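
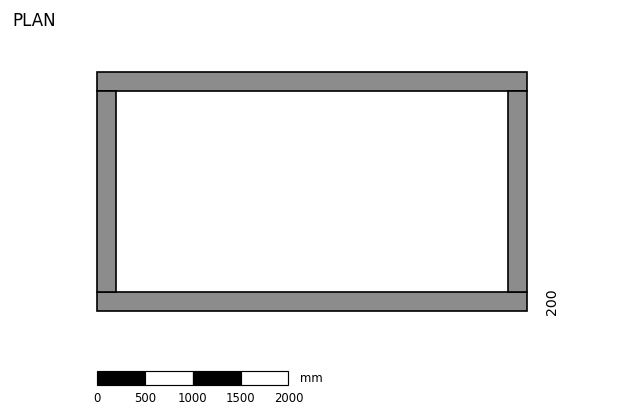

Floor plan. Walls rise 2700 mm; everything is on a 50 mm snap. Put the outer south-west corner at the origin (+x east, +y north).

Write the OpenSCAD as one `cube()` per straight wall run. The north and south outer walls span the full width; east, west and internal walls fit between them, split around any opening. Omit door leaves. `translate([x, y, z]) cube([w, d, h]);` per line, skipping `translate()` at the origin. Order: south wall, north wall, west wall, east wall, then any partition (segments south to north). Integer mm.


cube([4500, 200, 2700]);
translate([0, 2300, 0]) cube([4500, 200, 2700]);
translate([0, 200, 0]) cube([200, 2100, 2700]);
translate([4300, 200, 0]) cube([200, 2100, 2700]);


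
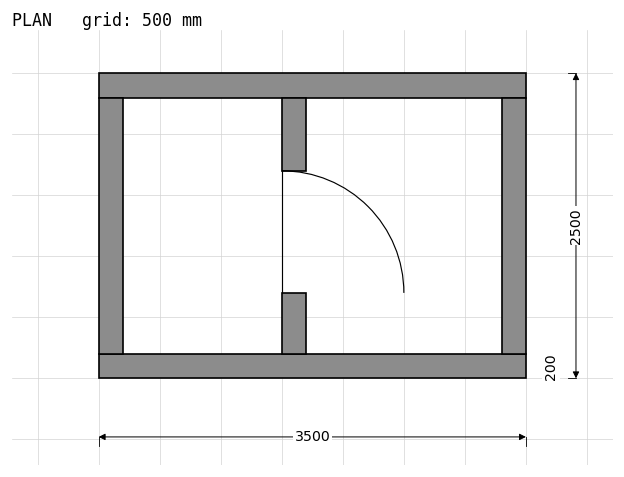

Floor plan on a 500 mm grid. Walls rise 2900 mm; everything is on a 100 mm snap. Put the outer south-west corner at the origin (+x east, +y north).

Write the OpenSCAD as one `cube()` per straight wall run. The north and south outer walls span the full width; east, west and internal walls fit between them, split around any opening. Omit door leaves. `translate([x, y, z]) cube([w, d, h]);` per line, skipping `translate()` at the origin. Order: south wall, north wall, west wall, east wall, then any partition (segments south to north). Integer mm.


cube([3500, 200, 2900]);
translate([0, 2300, 0]) cube([3500, 200, 2900]);
translate([0, 200, 0]) cube([200, 2100, 2900]);
translate([3300, 200, 0]) cube([200, 2100, 2900]);
translate([1500, 200, 0]) cube([200, 500, 2900]);
translate([1500, 1700, 0]) cube([200, 600, 2900]);


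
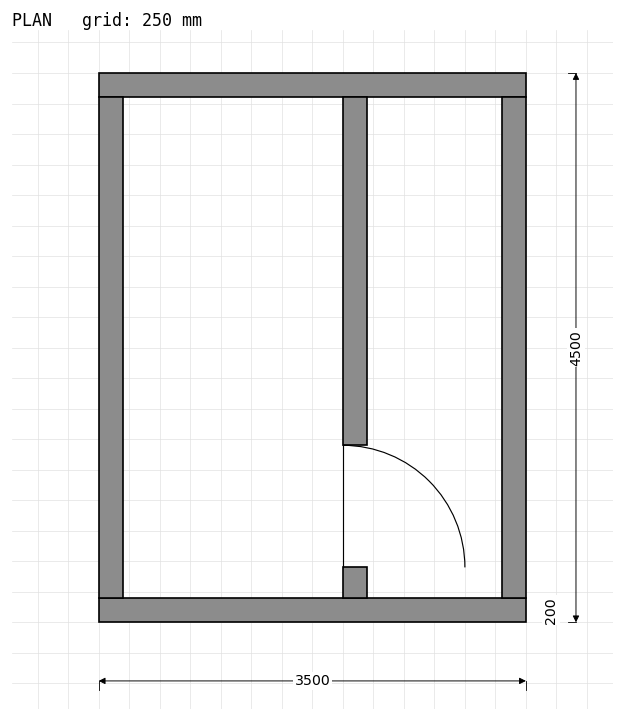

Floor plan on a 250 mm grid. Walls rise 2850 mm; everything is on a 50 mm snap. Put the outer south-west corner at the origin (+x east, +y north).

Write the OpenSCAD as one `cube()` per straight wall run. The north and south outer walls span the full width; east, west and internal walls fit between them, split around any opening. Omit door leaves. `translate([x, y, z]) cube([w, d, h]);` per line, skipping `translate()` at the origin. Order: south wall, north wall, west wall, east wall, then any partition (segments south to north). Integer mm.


cube([3500, 200, 2850]);
translate([0, 4300, 0]) cube([3500, 200, 2850]);
translate([0, 200, 0]) cube([200, 4100, 2850]);
translate([3300, 200, 0]) cube([200, 4100, 2850]);
translate([2000, 200, 0]) cube([200, 250, 2850]);
translate([2000, 1450, 0]) cube([200, 2850, 2850]);


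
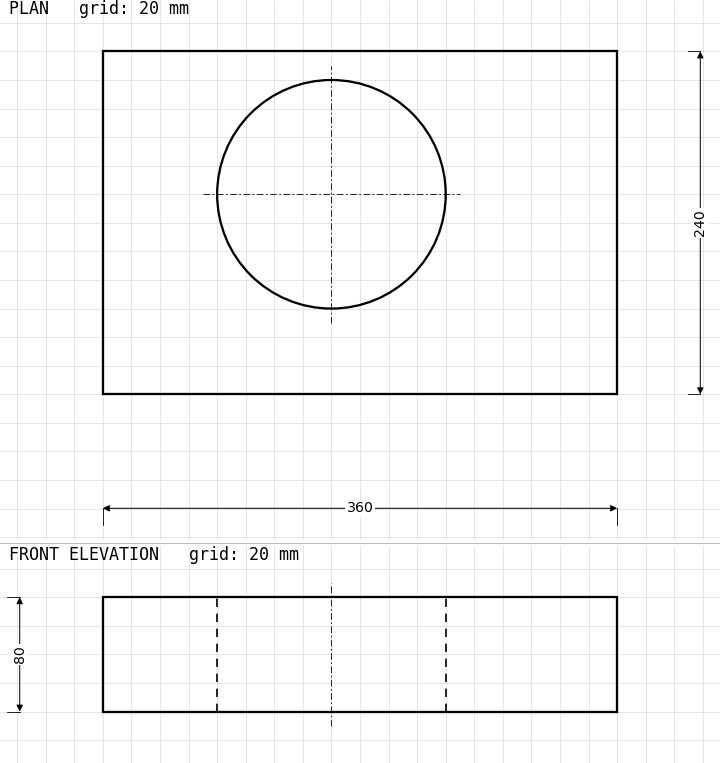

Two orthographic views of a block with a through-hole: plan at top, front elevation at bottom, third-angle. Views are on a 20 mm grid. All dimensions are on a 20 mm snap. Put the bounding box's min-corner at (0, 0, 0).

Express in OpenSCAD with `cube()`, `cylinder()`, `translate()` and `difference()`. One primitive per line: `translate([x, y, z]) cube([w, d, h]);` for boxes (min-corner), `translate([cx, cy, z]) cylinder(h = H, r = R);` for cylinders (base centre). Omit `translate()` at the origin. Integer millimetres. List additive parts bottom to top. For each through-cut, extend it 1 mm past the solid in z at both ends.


difference() {
  cube([360, 240, 80]);
  translate([160, 140, -1]) cylinder(h = 82, r = 80);
}


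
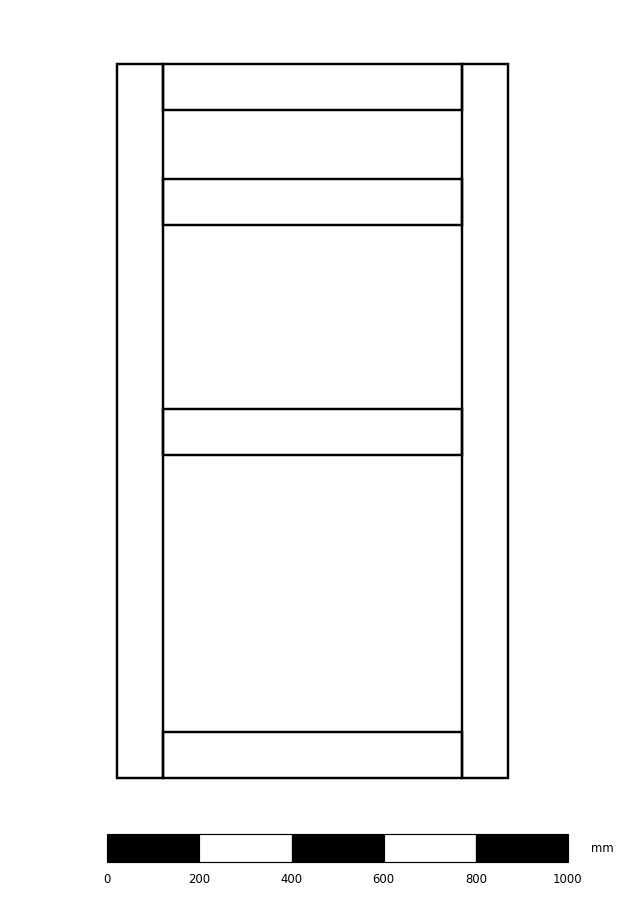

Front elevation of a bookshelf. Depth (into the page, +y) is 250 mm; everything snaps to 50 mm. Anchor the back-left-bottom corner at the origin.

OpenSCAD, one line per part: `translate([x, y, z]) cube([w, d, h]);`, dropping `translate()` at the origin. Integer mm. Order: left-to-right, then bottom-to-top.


cube([100, 250, 1550]);
translate([100, 0, 0]) cube([650, 250, 100]);
translate([100, 0, 700]) cube([650, 250, 100]);
translate([100, 0, 1200]) cube([650, 250, 100]);
translate([100, 0, 1450]) cube([650, 250, 100]);
translate([750, 0, 0]) cube([100, 250, 1550]);


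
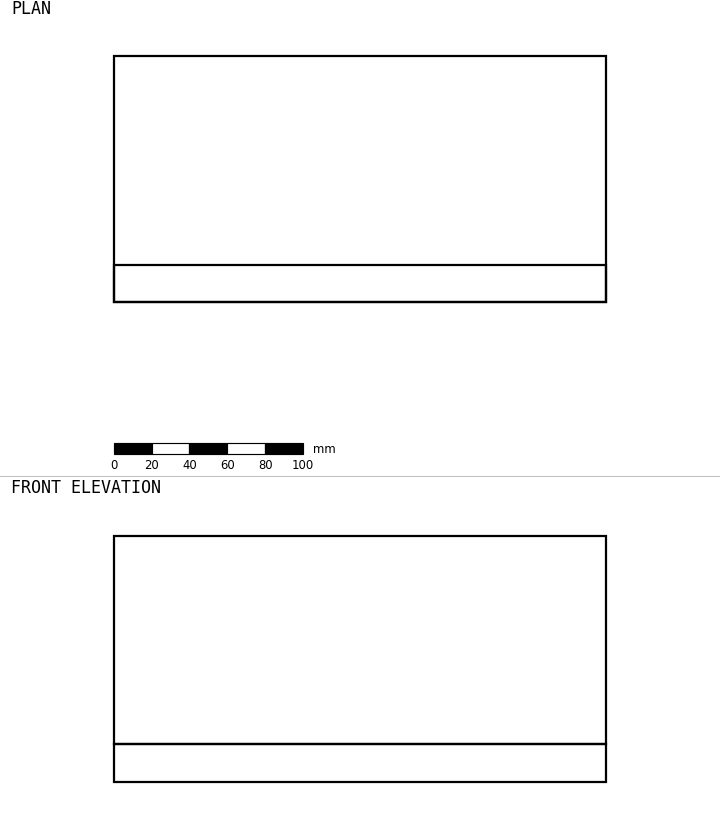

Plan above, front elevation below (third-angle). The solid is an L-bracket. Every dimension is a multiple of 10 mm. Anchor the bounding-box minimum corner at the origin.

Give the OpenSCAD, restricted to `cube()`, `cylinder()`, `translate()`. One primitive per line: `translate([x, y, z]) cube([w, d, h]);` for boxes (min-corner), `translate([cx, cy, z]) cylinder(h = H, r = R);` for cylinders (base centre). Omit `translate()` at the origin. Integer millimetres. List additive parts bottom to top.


cube([260, 130, 20]);
translate([0, 0, 20]) cube([260, 20, 110]);


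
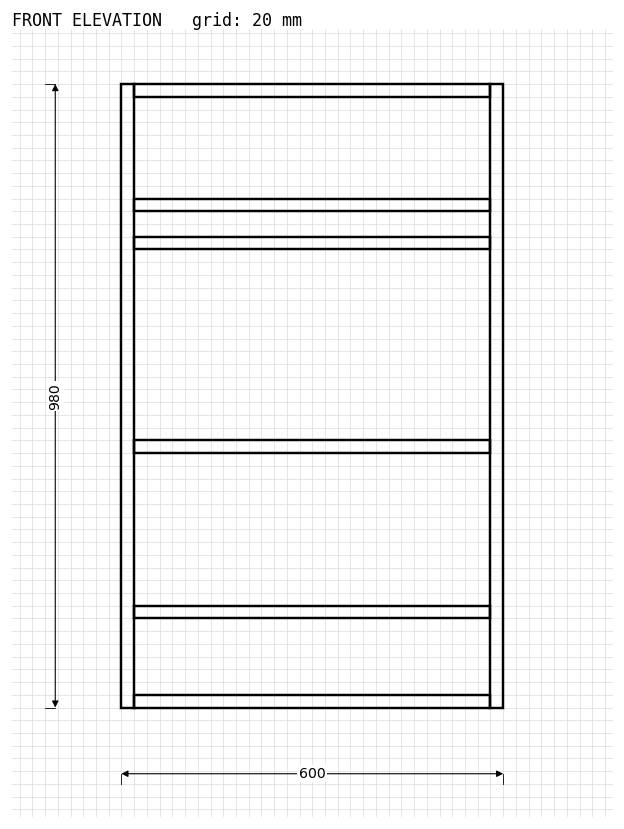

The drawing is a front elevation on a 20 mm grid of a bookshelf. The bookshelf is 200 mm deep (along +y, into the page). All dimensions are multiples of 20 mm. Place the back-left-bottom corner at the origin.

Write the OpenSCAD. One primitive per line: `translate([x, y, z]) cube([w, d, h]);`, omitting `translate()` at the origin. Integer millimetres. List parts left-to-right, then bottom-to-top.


cube([20, 200, 980]);
translate([20, 0, 0]) cube([560, 200, 20]);
translate([20, 0, 140]) cube([560, 200, 20]);
translate([20, 0, 400]) cube([560, 200, 20]);
translate([20, 0, 720]) cube([560, 200, 20]);
translate([20, 0, 780]) cube([560, 200, 20]);
translate([20, 0, 960]) cube([560, 200, 20]);
translate([580, 0, 0]) cube([20, 200, 980]);


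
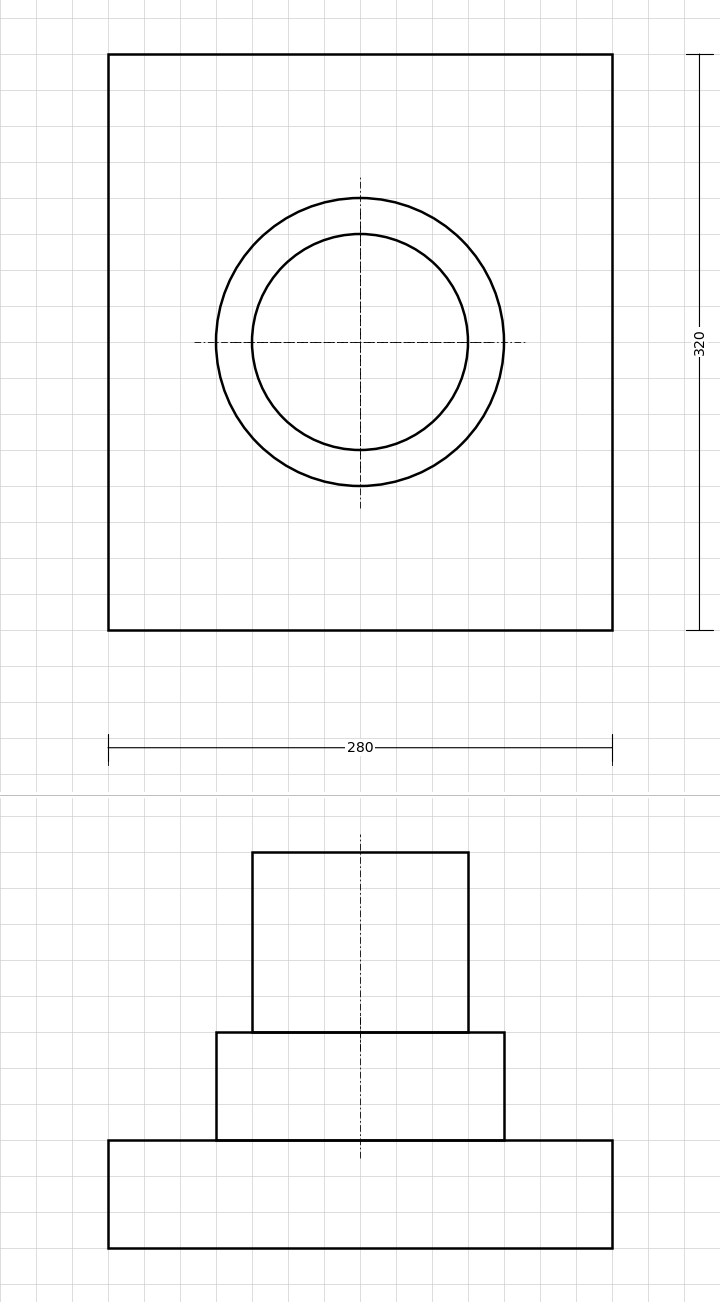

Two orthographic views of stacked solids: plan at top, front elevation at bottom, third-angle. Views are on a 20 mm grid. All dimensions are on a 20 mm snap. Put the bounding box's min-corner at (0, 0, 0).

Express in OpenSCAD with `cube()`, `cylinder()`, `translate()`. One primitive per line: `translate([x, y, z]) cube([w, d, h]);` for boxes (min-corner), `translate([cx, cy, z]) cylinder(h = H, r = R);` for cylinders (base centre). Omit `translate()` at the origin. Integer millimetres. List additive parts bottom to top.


cube([280, 320, 60]);
translate([140, 160, 60]) cylinder(h = 60, r = 80);
translate([140, 160, 120]) cylinder(h = 100, r = 60);


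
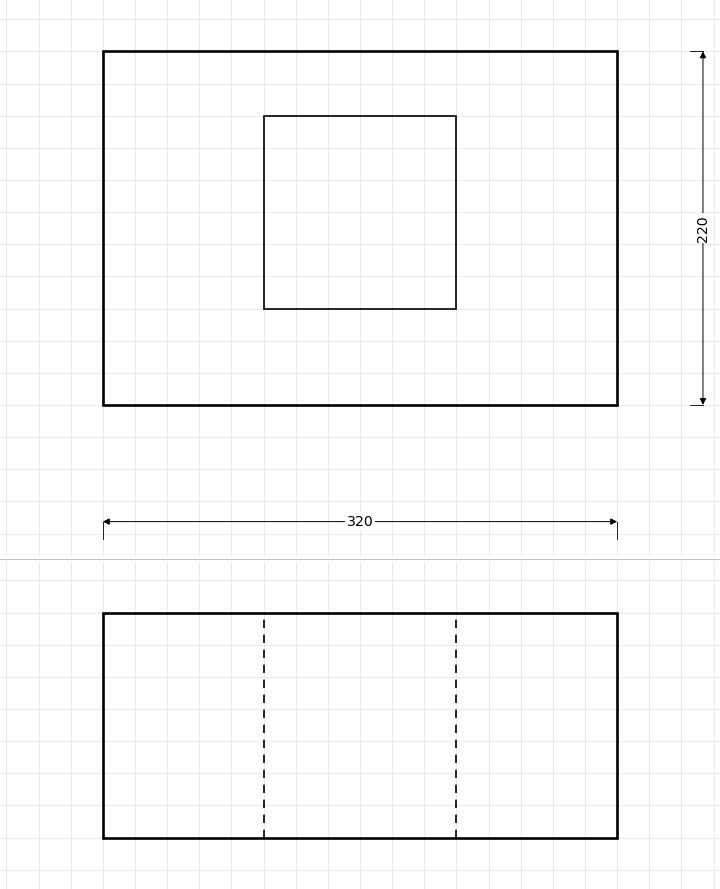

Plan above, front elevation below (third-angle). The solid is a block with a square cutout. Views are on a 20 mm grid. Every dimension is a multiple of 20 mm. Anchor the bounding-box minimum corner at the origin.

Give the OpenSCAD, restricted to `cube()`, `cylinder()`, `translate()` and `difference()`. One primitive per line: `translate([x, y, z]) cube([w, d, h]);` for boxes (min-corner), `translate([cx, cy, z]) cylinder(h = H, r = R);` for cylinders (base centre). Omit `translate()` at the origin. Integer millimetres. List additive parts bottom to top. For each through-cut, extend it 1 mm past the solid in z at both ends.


difference() {
  cube([320, 220, 140]);
  translate([100, 60, -1]) cube([120, 120, 142]);
}


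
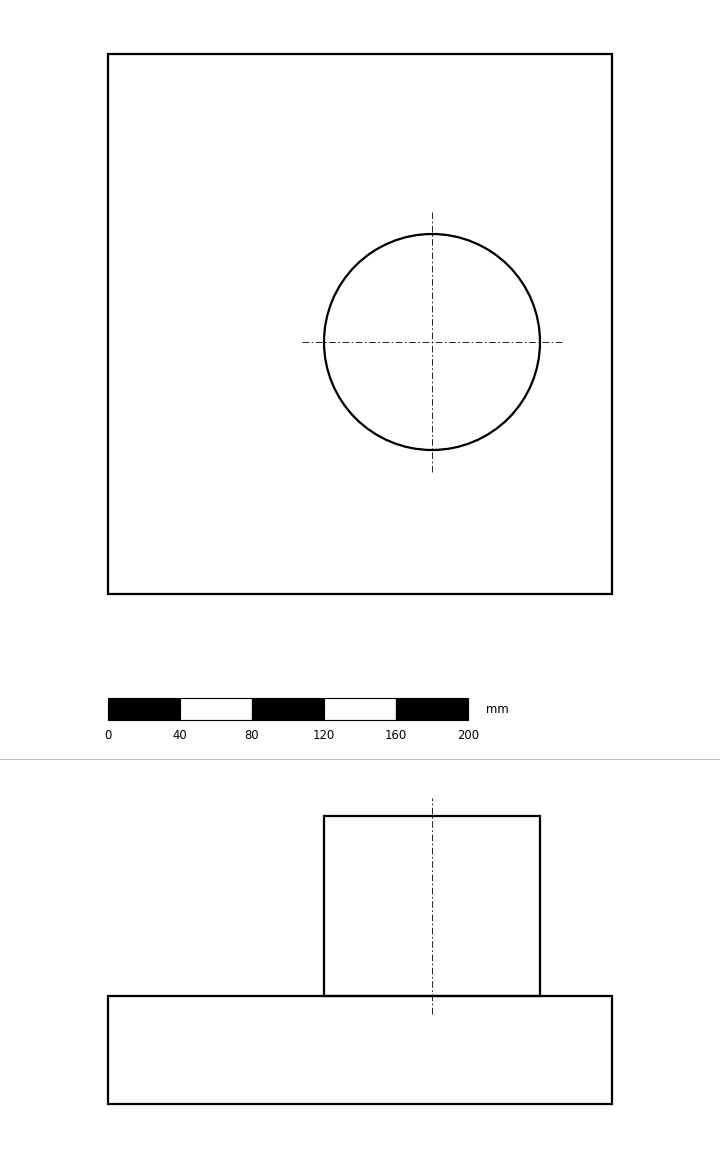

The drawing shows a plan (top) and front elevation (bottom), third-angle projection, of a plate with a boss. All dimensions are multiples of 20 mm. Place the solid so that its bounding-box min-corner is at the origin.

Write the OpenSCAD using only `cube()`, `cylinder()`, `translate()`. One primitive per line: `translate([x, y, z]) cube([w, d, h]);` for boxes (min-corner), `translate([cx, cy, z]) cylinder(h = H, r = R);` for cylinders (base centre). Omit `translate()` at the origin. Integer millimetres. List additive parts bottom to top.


cube([280, 300, 60]);
translate([180, 140, 60]) cylinder(h = 100, r = 60);


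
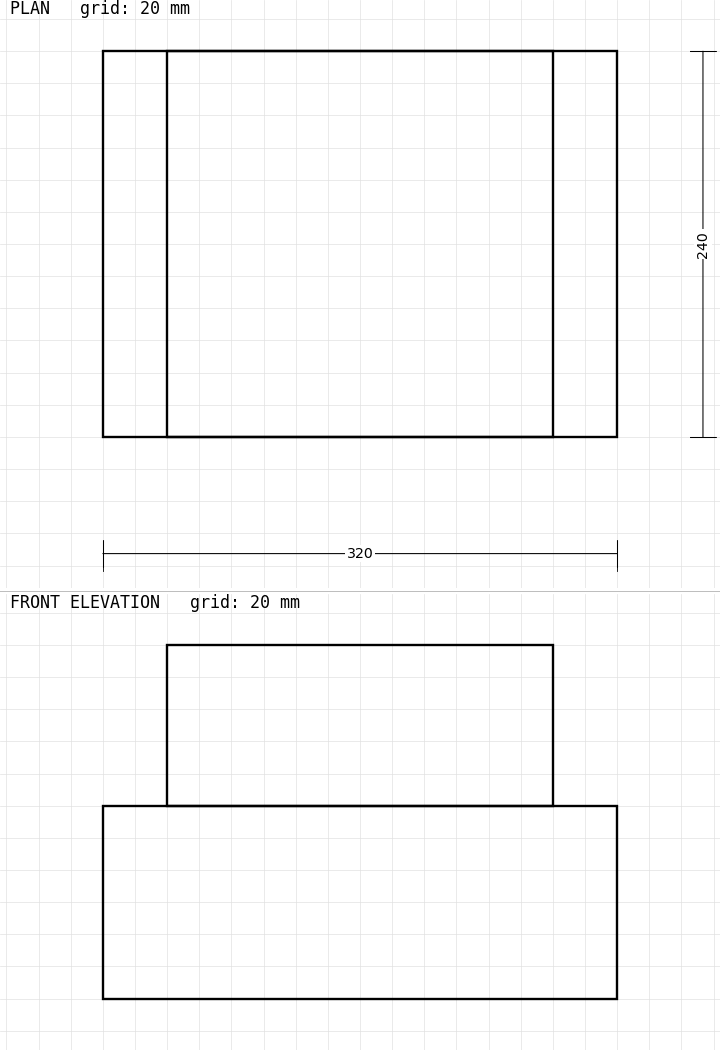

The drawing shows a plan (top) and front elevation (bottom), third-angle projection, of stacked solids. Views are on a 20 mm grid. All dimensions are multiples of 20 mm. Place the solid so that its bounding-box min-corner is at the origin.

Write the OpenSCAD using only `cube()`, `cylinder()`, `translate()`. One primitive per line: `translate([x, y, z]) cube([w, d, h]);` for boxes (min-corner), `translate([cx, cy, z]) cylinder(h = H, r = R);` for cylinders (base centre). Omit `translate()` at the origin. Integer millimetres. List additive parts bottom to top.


cube([320, 240, 120]);
translate([40, 0, 120]) cube([240, 240, 100]);


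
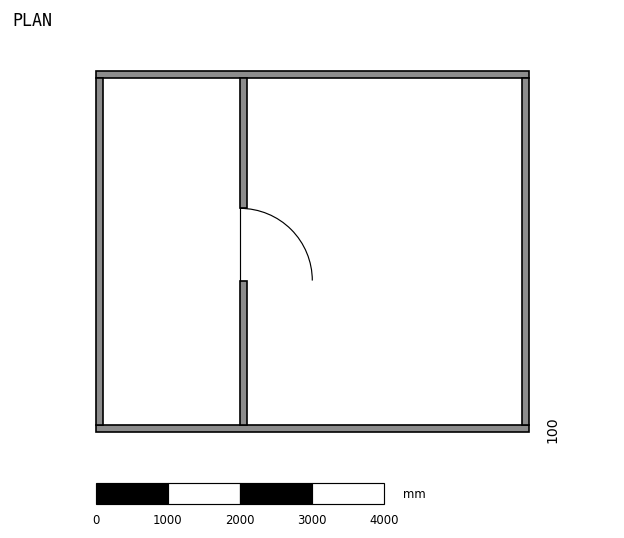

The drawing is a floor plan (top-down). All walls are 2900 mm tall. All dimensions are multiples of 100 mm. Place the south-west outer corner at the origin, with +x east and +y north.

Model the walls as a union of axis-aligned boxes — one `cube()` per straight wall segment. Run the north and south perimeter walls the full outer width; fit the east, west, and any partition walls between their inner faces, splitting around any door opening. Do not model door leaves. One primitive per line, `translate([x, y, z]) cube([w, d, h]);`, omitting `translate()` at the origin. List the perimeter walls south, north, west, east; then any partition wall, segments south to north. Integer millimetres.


cube([6000, 100, 2900]);
translate([0, 4900, 0]) cube([6000, 100, 2900]);
translate([0, 100, 0]) cube([100, 4800, 2900]);
translate([5900, 100, 0]) cube([100, 4800, 2900]);
translate([2000, 100, 0]) cube([100, 2000, 2900]);
translate([2000, 3100, 0]) cube([100, 1800, 2900]);


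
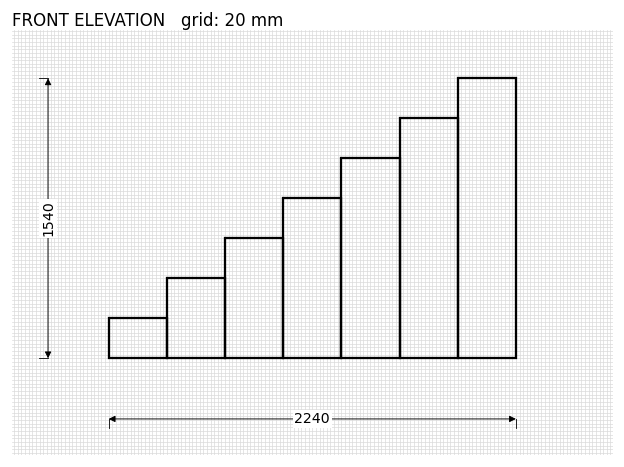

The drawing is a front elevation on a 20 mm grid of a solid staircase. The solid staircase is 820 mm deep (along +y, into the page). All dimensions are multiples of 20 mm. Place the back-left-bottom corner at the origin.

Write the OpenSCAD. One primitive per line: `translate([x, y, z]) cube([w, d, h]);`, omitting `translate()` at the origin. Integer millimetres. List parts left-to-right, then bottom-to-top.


cube([320, 820, 220]);
translate([320, 0, 0]) cube([320, 820, 440]);
translate([640, 0, 0]) cube([320, 820, 660]);
translate([960, 0, 0]) cube([320, 820, 880]);
translate([1280, 0, 0]) cube([320, 820, 1100]);
translate([1600, 0, 0]) cube([320, 820, 1320]);
translate([1920, 0, 0]) cube([320, 820, 1540]);


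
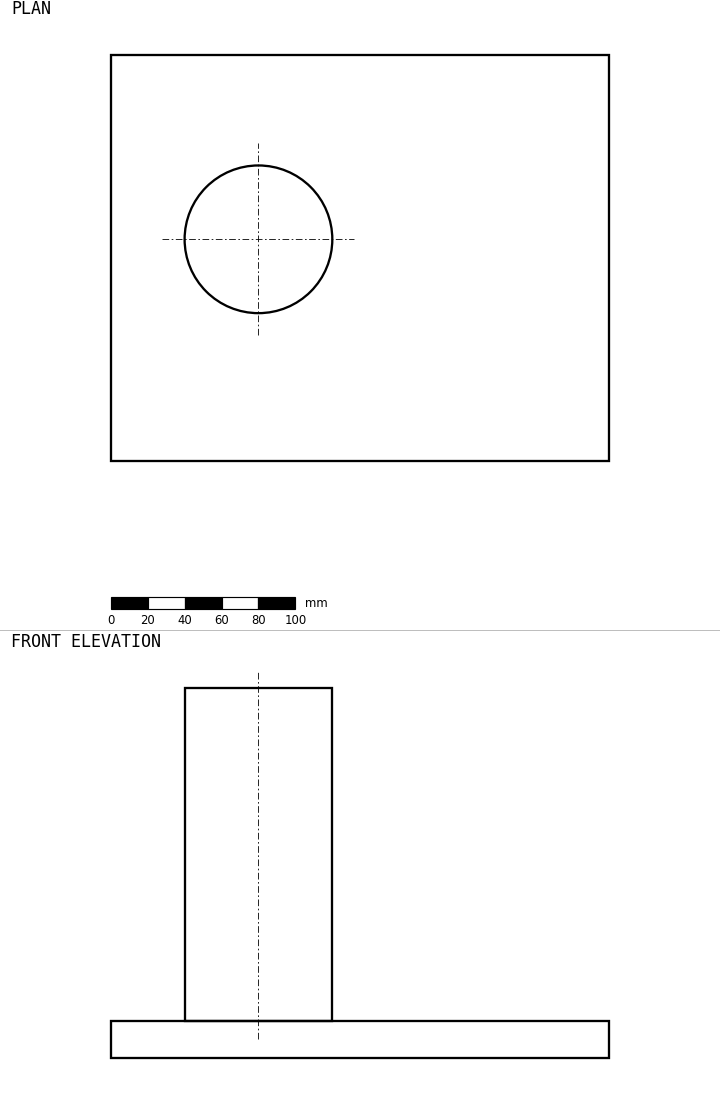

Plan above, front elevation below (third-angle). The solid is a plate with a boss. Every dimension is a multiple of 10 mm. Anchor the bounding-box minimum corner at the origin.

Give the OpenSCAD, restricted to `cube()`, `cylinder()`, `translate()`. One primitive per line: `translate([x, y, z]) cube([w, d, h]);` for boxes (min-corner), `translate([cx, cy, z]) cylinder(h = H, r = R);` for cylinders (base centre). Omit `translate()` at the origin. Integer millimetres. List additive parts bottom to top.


cube([270, 220, 20]);
translate([80, 120, 20]) cylinder(h = 180, r = 40);


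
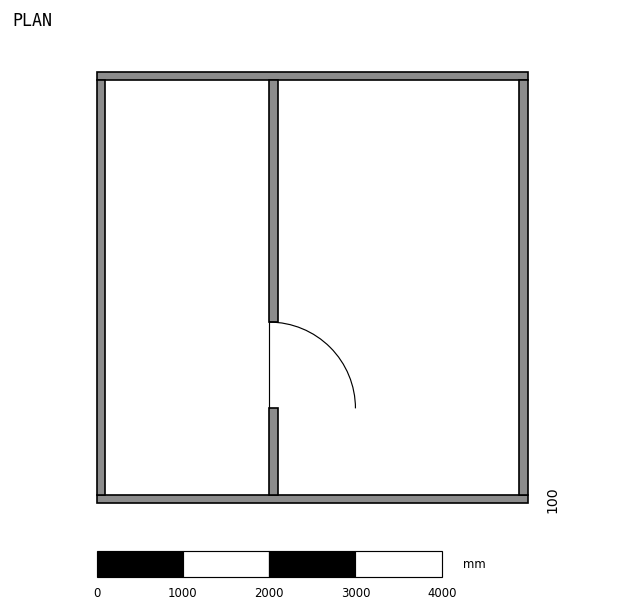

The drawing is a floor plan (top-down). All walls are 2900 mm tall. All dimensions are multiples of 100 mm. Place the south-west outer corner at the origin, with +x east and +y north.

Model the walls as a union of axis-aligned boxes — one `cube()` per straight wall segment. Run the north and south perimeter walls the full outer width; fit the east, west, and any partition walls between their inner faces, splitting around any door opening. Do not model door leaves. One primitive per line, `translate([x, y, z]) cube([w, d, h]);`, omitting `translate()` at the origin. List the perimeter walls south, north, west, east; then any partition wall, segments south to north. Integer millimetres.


cube([5000, 100, 2900]);
translate([0, 4900, 0]) cube([5000, 100, 2900]);
translate([0, 100, 0]) cube([100, 4800, 2900]);
translate([4900, 100, 0]) cube([100, 4800, 2900]);
translate([2000, 100, 0]) cube([100, 1000, 2900]);
translate([2000, 2100, 0]) cube([100, 2800, 2900]);


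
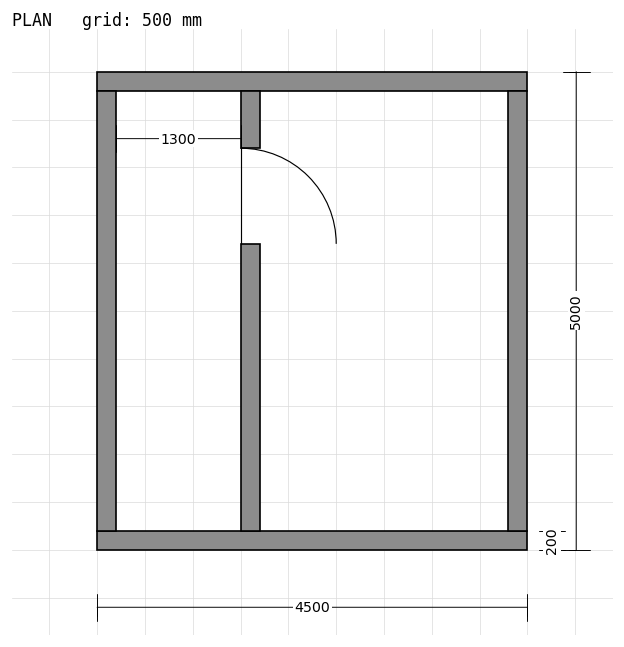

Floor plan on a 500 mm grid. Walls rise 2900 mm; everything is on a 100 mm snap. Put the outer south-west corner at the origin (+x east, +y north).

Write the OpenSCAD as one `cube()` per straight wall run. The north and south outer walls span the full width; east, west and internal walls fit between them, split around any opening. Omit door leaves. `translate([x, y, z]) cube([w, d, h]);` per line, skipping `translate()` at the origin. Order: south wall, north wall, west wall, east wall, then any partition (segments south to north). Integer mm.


cube([4500, 200, 2900]);
translate([0, 4800, 0]) cube([4500, 200, 2900]);
translate([0, 200, 0]) cube([200, 4600, 2900]);
translate([4300, 200, 0]) cube([200, 4600, 2900]);
translate([1500, 200, 0]) cube([200, 3000, 2900]);
translate([1500, 4200, 0]) cube([200, 600, 2900]);


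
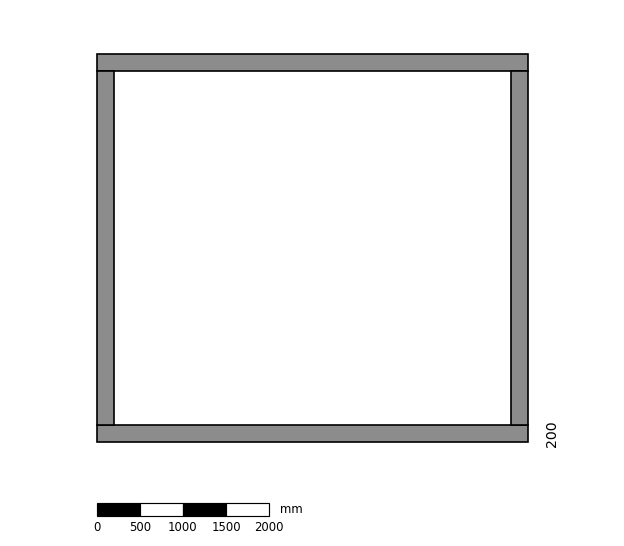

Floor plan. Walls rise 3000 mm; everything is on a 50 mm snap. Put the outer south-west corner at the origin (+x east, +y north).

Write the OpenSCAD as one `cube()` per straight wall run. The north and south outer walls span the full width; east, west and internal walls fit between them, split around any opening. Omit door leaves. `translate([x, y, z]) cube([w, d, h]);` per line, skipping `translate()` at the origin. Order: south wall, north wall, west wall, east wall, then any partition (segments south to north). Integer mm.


cube([5000, 200, 3000]);
translate([0, 4300, 0]) cube([5000, 200, 3000]);
translate([0, 200, 0]) cube([200, 4100, 3000]);
translate([4800, 200, 0]) cube([200, 4100, 3000]);


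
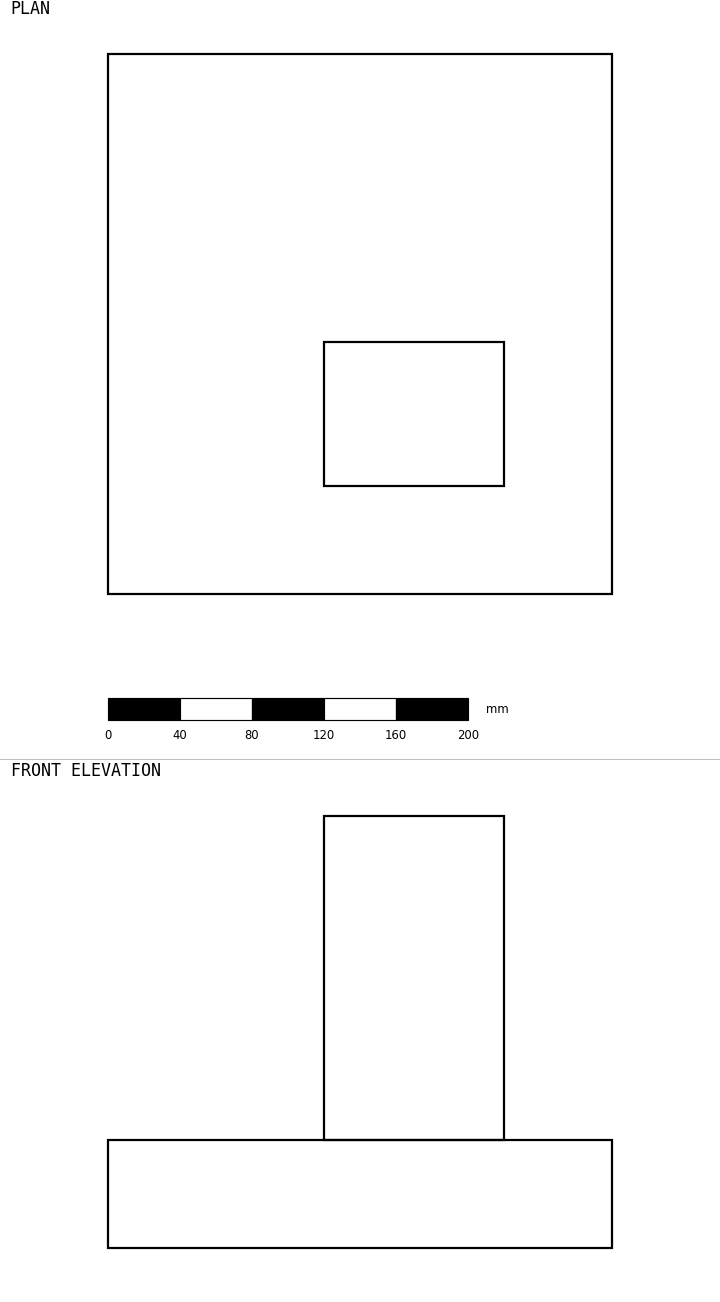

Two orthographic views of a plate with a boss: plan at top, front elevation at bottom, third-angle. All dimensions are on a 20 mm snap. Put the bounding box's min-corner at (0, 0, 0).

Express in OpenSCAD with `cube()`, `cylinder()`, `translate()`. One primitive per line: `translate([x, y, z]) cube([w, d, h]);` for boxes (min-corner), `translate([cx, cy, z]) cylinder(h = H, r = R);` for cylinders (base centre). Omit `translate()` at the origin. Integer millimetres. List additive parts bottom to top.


cube([280, 300, 60]);
translate([120, 60, 60]) cube([100, 80, 180]);


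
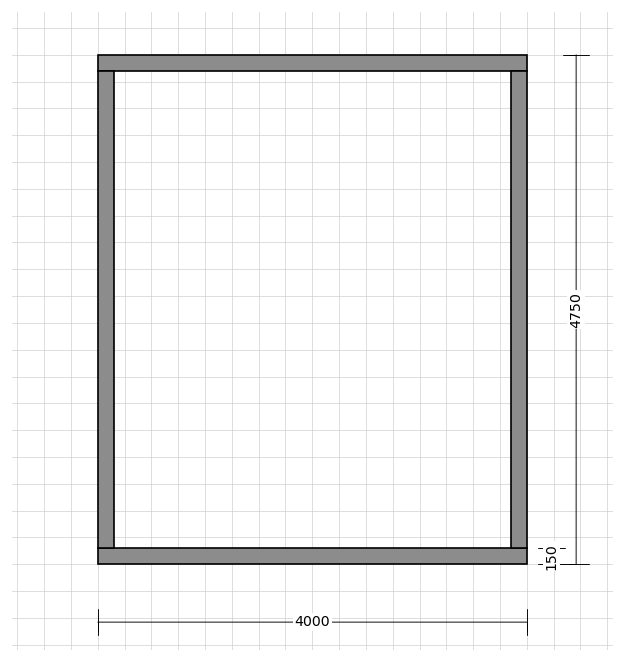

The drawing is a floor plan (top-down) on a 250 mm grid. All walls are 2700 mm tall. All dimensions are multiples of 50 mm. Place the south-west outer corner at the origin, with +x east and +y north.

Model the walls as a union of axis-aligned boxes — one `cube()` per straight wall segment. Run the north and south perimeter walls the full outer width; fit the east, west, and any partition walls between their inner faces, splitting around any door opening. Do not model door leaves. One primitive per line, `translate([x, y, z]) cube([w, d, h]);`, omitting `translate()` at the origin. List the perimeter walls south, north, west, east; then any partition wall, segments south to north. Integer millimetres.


cube([4000, 150, 2700]);
translate([0, 4600, 0]) cube([4000, 150, 2700]);
translate([0, 150, 0]) cube([150, 4450, 2700]);
translate([3850, 150, 0]) cube([150, 4450, 2700]);


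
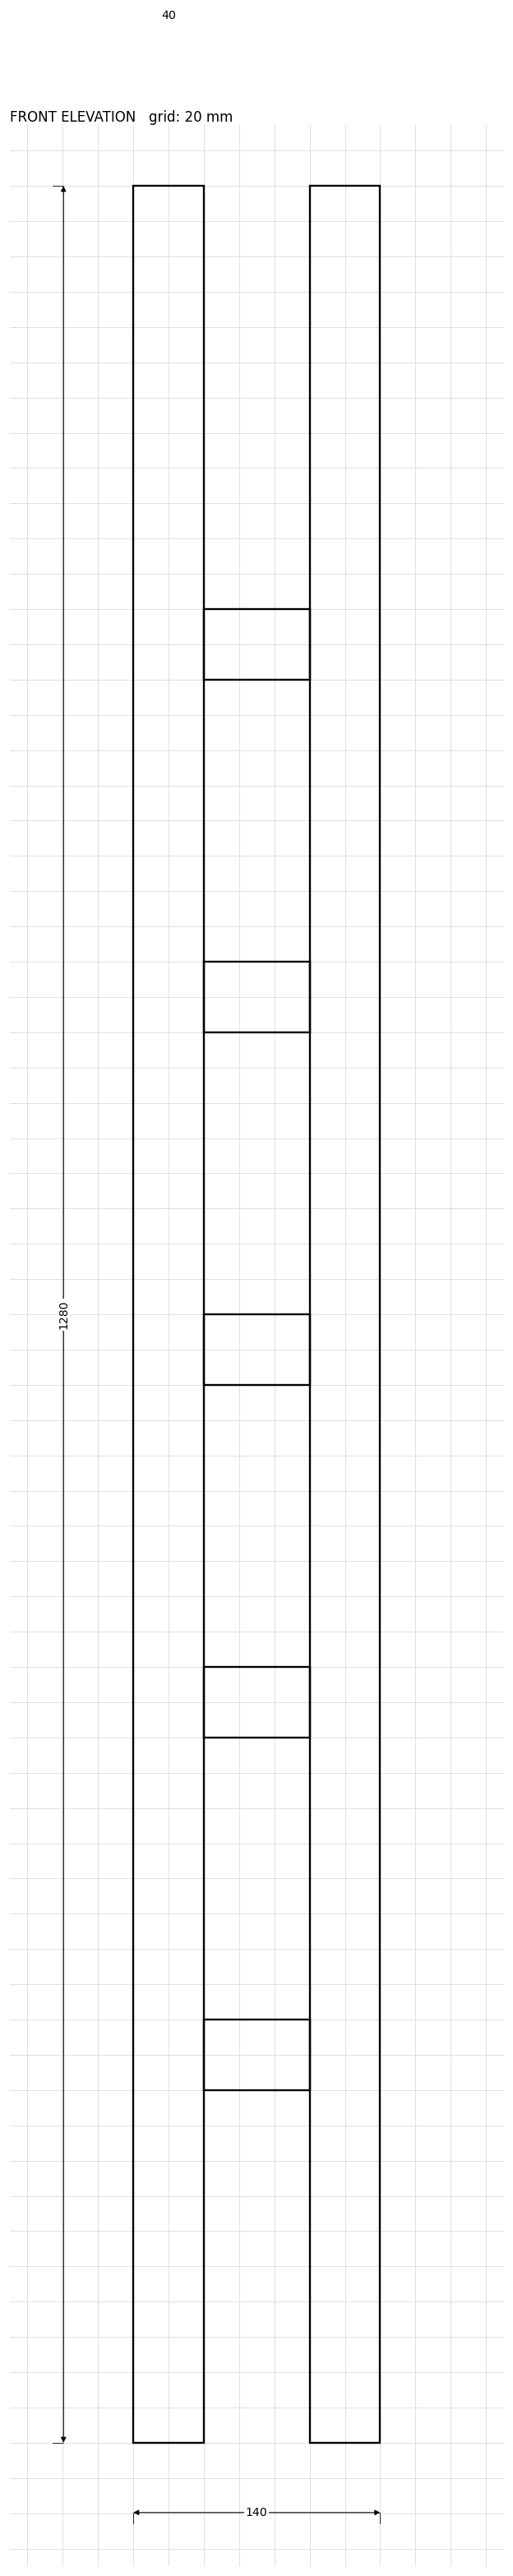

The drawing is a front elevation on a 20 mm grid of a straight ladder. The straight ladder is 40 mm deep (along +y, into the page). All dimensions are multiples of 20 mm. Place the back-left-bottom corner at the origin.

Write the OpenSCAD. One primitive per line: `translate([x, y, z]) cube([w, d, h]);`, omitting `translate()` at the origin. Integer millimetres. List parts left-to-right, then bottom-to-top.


cube([40, 40, 1280]);
translate([40, 0, 200]) cube([60, 40, 40]);
translate([40, 0, 400]) cube([60, 40, 40]);
translate([40, 0, 600]) cube([60, 40, 40]);
translate([40, 0, 800]) cube([60, 40, 40]);
translate([40, 0, 1000]) cube([60, 40, 40]);
translate([100, 0, 0]) cube([40, 40, 1280]);


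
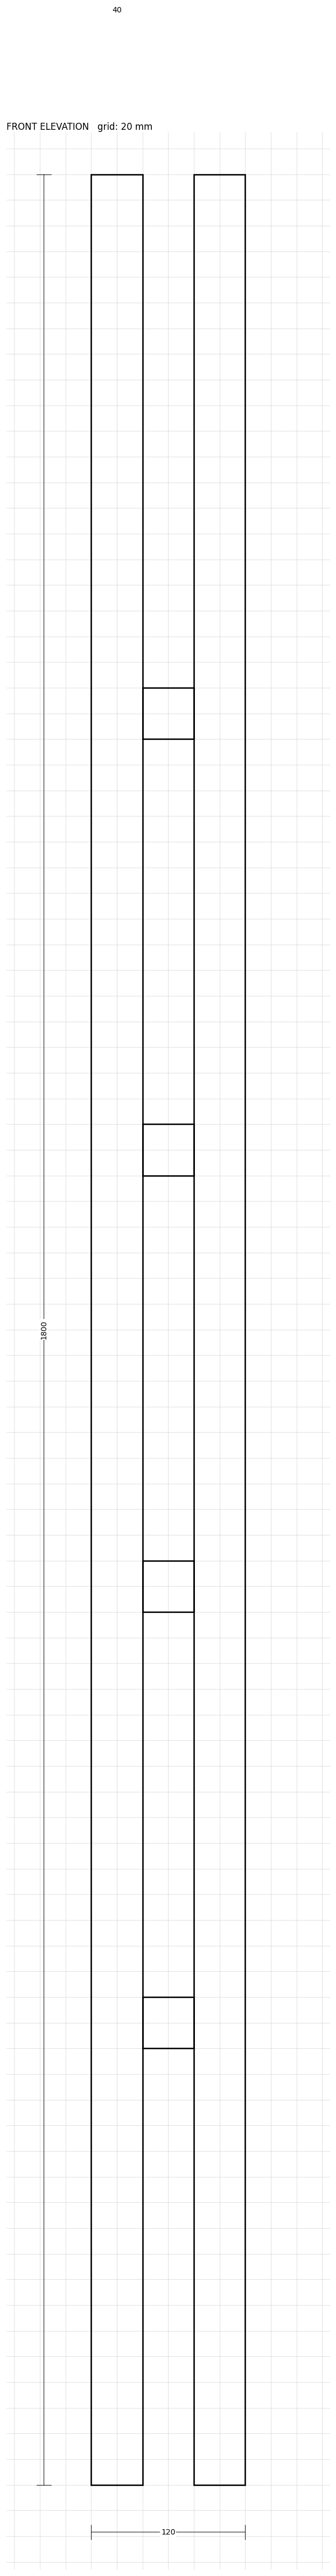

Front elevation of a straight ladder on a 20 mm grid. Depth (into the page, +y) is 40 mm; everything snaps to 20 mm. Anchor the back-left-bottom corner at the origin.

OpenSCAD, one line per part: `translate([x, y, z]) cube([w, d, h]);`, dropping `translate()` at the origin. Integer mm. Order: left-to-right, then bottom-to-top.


cube([40, 40, 1800]);
translate([40, 0, 340]) cube([40, 40, 40]);
translate([40, 0, 680]) cube([40, 40, 40]);
translate([40, 0, 1020]) cube([40, 40, 40]);
translate([40, 0, 1360]) cube([40, 40, 40]);
translate([80, 0, 0]) cube([40, 40, 1800]);


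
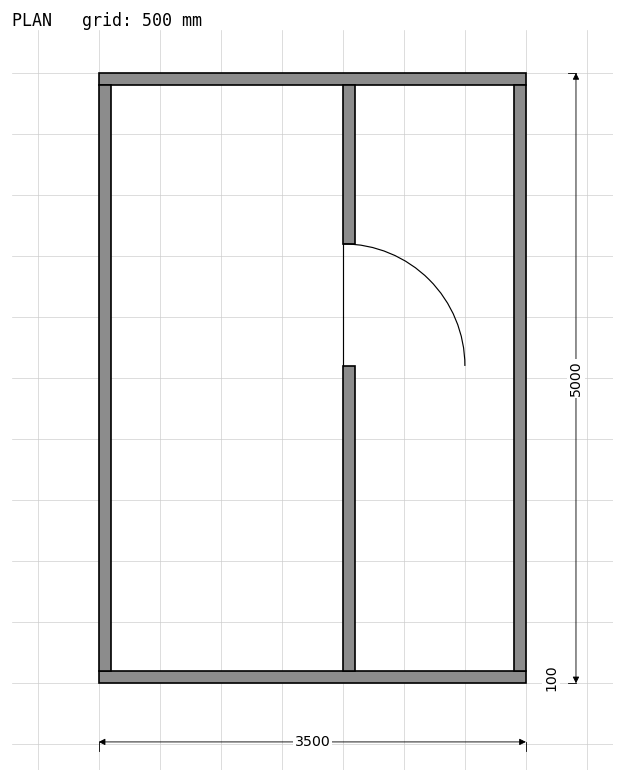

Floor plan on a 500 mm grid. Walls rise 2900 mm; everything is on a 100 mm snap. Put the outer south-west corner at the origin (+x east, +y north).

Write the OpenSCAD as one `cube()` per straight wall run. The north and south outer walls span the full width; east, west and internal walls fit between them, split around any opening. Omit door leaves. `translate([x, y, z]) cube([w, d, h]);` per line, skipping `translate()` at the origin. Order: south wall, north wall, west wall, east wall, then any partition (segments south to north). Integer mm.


cube([3500, 100, 2900]);
translate([0, 4900, 0]) cube([3500, 100, 2900]);
translate([0, 100, 0]) cube([100, 4800, 2900]);
translate([3400, 100, 0]) cube([100, 4800, 2900]);
translate([2000, 100, 0]) cube([100, 2500, 2900]);
translate([2000, 3600, 0]) cube([100, 1300, 2900]);


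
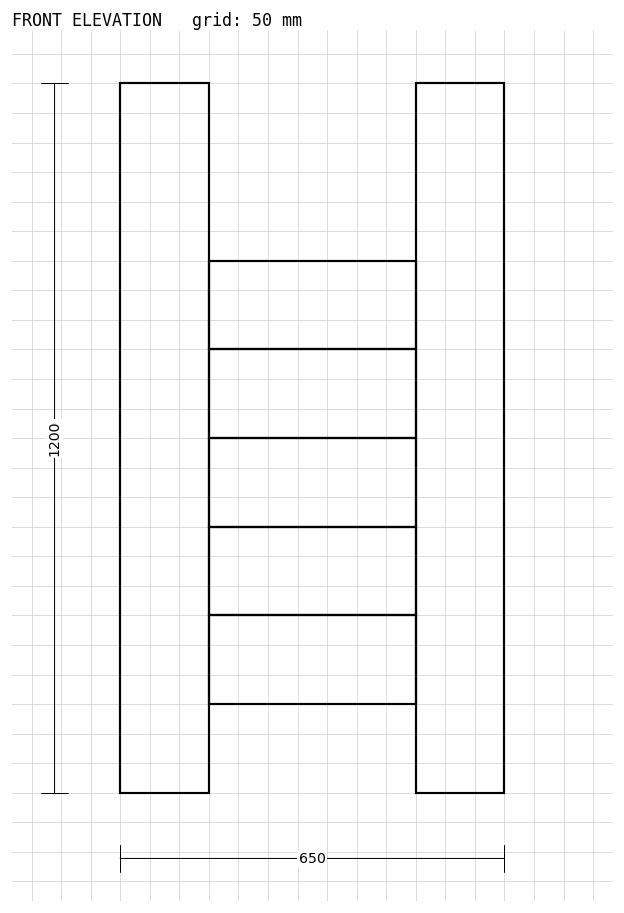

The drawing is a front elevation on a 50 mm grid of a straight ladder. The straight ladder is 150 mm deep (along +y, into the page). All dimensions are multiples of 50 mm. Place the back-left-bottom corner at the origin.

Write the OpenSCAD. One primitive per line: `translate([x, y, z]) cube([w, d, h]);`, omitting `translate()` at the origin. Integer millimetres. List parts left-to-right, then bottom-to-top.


cube([150, 150, 1200]);
translate([150, 0, 150]) cube([350, 150, 150]);
translate([150, 0, 300]) cube([350, 150, 150]);
translate([150, 0, 450]) cube([350, 150, 150]);
translate([150, 0, 600]) cube([350, 150, 150]);
translate([150, 0, 750]) cube([350, 150, 150]);
translate([500, 0, 0]) cube([150, 150, 1200]);


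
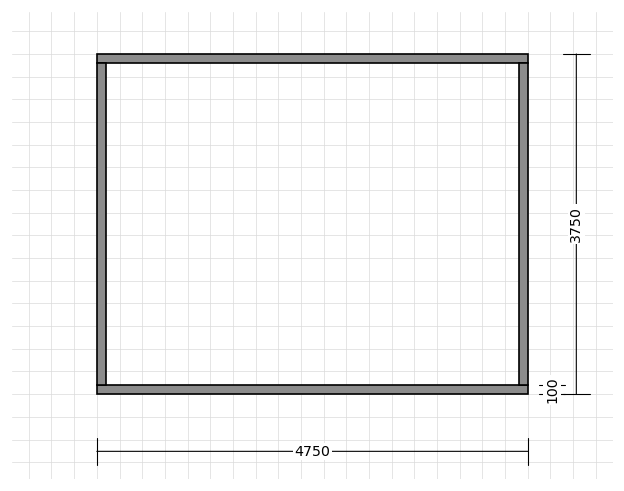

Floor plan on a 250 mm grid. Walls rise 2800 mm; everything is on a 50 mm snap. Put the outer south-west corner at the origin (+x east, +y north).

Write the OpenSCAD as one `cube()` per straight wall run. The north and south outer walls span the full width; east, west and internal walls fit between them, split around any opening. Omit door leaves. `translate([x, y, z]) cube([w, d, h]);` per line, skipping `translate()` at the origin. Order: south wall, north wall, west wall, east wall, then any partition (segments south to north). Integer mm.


cube([4750, 100, 2800]);
translate([0, 3650, 0]) cube([4750, 100, 2800]);
translate([0, 100, 0]) cube([100, 3550, 2800]);
translate([4650, 100, 0]) cube([100, 3550, 2800]);


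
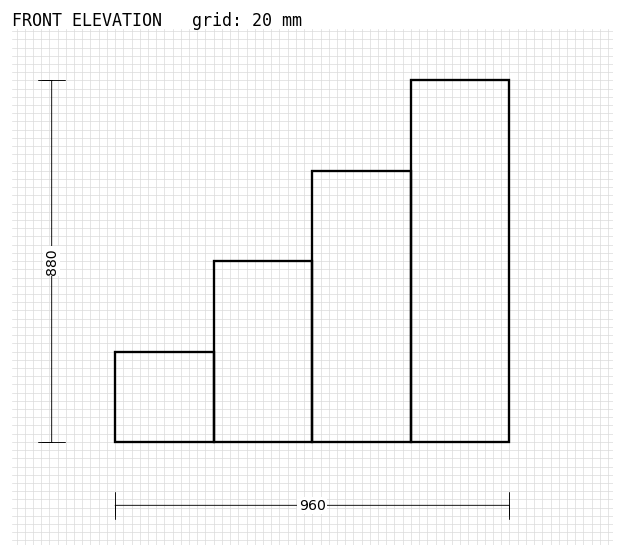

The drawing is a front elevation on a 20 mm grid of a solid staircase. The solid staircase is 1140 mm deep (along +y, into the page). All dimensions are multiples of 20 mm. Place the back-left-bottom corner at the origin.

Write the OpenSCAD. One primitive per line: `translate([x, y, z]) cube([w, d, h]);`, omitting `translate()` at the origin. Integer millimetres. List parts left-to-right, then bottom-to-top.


cube([240, 1140, 220]);
translate([240, 0, 0]) cube([240, 1140, 440]);
translate([480, 0, 0]) cube([240, 1140, 660]);
translate([720, 0, 0]) cube([240, 1140, 880]);


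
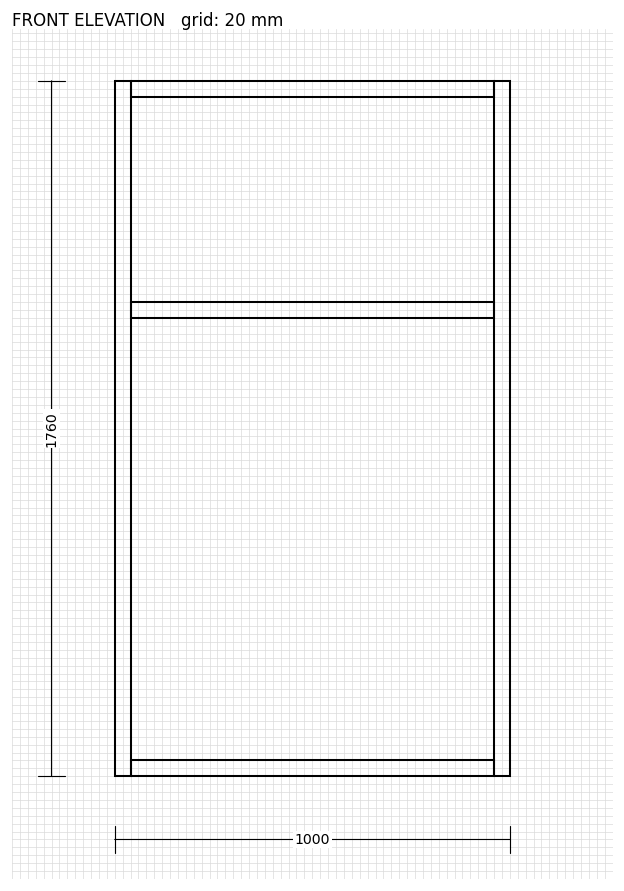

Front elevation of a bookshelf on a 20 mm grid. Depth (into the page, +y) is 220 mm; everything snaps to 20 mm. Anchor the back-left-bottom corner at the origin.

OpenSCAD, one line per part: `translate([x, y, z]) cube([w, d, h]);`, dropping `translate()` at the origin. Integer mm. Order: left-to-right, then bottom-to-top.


cube([40, 220, 1760]);
translate([40, 0, 0]) cube([920, 220, 40]);
translate([40, 0, 1160]) cube([920, 220, 40]);
translate([40, 0, 1720]) cube([920, 220, 40]);
translate([960, 0, 0]) cube([40, 220, 1760]);


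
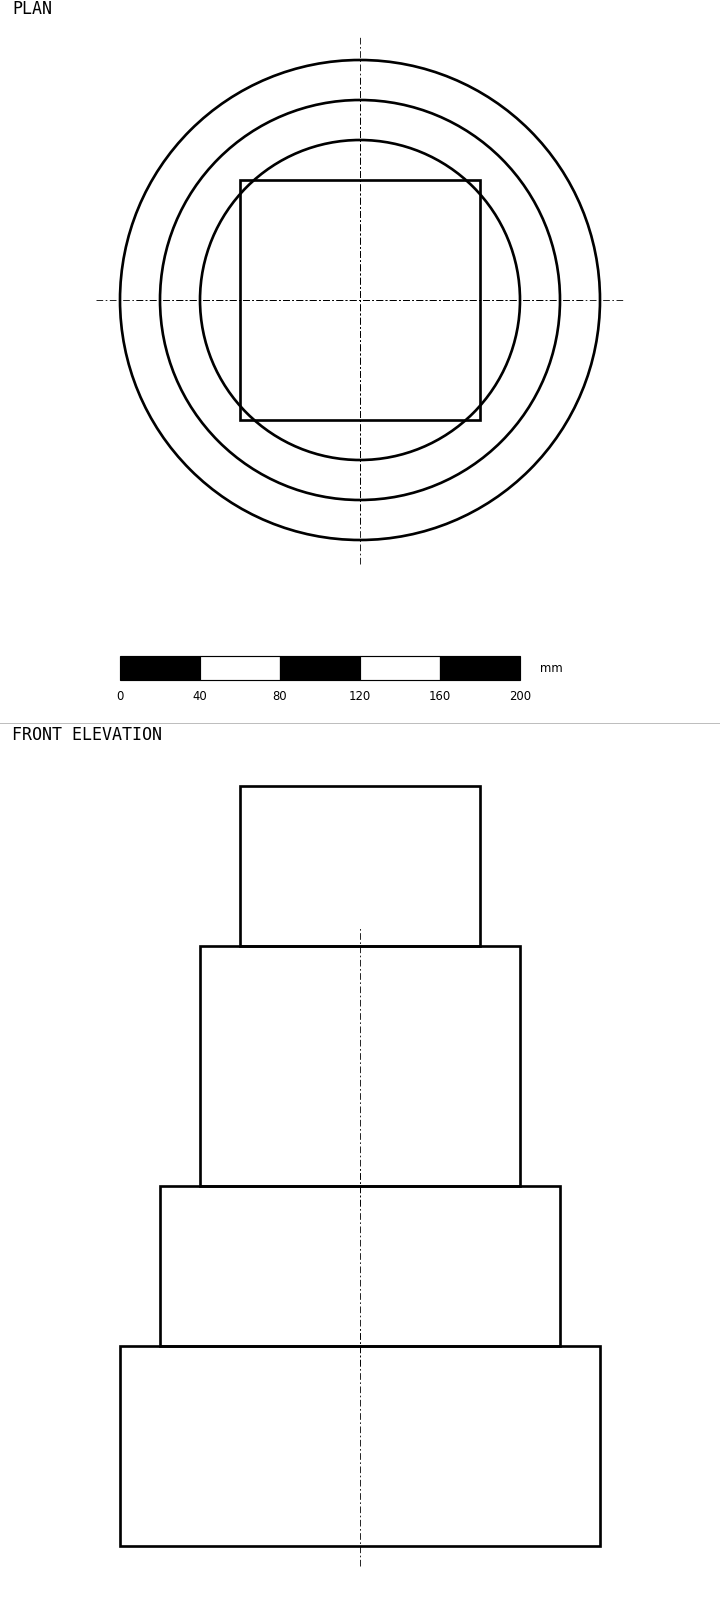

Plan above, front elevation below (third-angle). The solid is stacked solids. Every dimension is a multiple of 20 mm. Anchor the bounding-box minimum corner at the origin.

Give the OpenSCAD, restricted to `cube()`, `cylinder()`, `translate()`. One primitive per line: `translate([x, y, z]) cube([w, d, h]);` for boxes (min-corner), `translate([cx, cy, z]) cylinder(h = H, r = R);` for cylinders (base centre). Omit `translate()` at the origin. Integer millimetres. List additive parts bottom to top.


translate([120, 120, 0]) cylinder(h = 100, r = 120);
translate([120, 120, 100]) cylinder(h = 80, r = 100);
translate([120, 120, 180]) cylinder(h = 120, r = 80);
translate([60, 60, 300]) cube([120, 120, 80]);


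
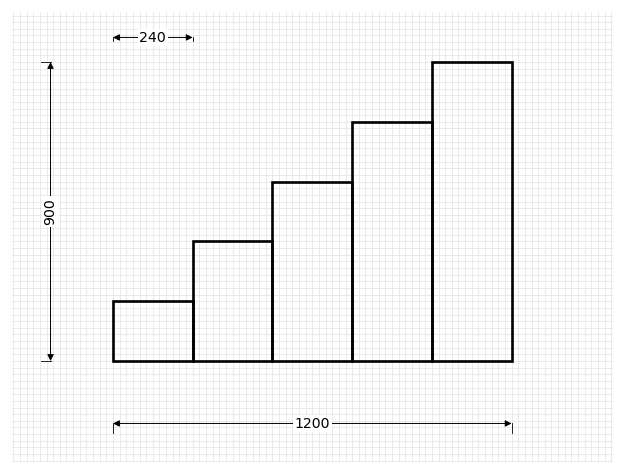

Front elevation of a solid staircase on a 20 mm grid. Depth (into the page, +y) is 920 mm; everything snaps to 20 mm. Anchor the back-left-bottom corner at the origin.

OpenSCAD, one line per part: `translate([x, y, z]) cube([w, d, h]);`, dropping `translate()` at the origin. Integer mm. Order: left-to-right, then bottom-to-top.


cube([240, 920, 180]);
translate([240, 0, 0]) cube([240, 920, 360]);
translate([480, 0, 0]) cube([240, 920, 540]);
translate([720, 0, 0]) cube([240, 920, 720]);
translate([960, 0, 0]) cube([240, 920, 900]);


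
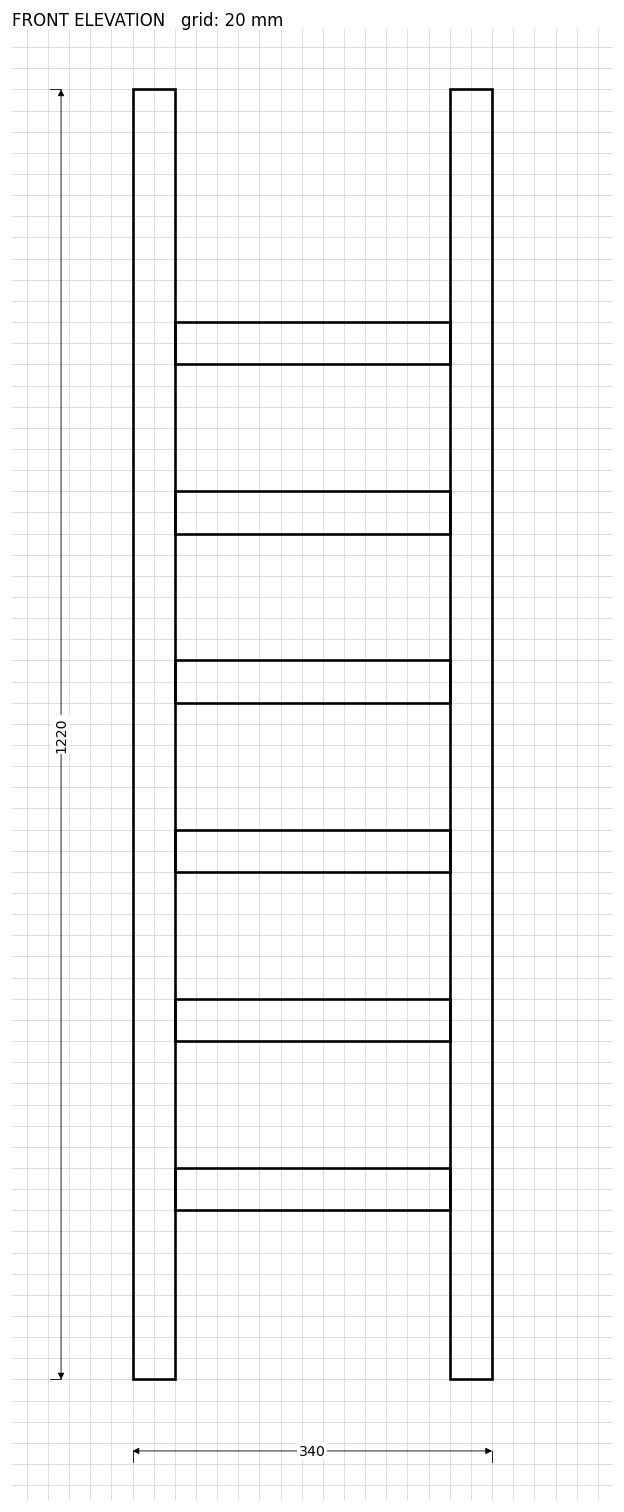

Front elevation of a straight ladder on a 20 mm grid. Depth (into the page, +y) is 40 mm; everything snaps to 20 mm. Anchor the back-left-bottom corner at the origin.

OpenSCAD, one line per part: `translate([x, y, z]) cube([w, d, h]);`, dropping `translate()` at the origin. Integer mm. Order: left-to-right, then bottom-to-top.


cube([40, 40, 1220]);
translate([40, 0, 160]) cube([260, 40, 40]);
translate([40, 0, 320]) cube([260, 40, 40]);
translate([40, 0, 480]) cube([260, 40, 40]);
translate([40, 0, 640]) cube([260, 40, 40]);
translate([40, 0, 800]) cube([260, 40, 40]);
translate([40, 0, 960]) cube([260, 40, 40]);
translate([300, 0, 0]) cube([40, 40, 1220]);


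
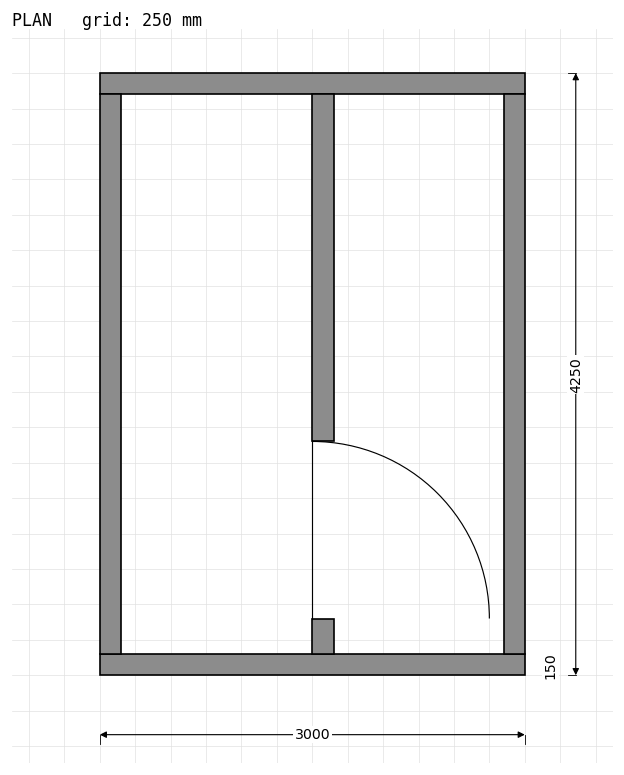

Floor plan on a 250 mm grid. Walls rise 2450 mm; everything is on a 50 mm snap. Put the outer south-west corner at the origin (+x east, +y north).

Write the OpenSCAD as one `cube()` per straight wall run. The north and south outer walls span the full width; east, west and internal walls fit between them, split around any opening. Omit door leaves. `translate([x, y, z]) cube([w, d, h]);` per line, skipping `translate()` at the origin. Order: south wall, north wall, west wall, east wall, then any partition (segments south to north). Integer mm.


cube([3000, 150, 2450]);
translate([0, 4100, 0]) cube([3000, 150, 2450]);
translate([0, 150, 0]) cube([150, 3950, 2450]);
translate([2850, 150, 0]) cube([150, 3950, 2450]);
translate([1500, 150, 0]) cube([150, 250, 2450]);
translate([1500, 1650, 0]) cube([150, 2450, 2450]);


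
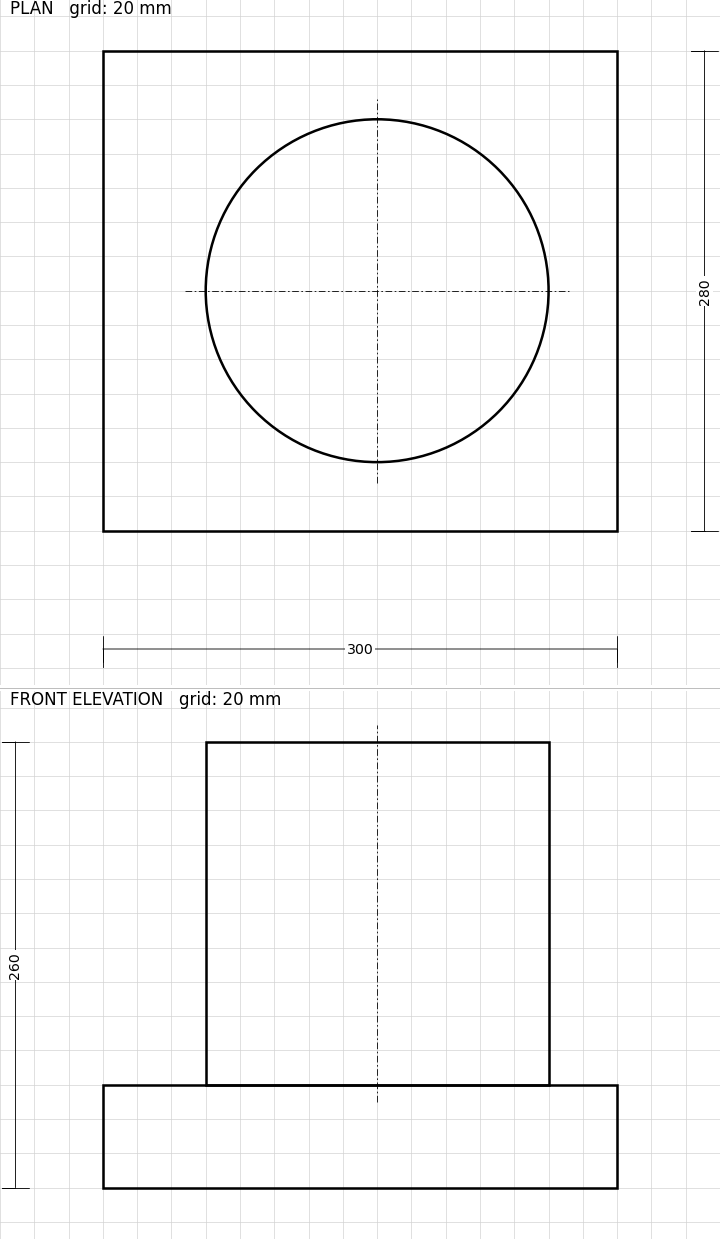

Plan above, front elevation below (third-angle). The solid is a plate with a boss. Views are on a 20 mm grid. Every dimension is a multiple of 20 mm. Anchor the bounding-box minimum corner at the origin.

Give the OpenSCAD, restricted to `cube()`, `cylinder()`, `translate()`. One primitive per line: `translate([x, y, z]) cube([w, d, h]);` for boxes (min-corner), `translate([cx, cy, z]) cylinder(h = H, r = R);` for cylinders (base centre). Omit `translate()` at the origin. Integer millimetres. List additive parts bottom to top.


cube([300, 280, 60]);
translate([160, 140, 60]) cylinder(h = 200, r = 100);


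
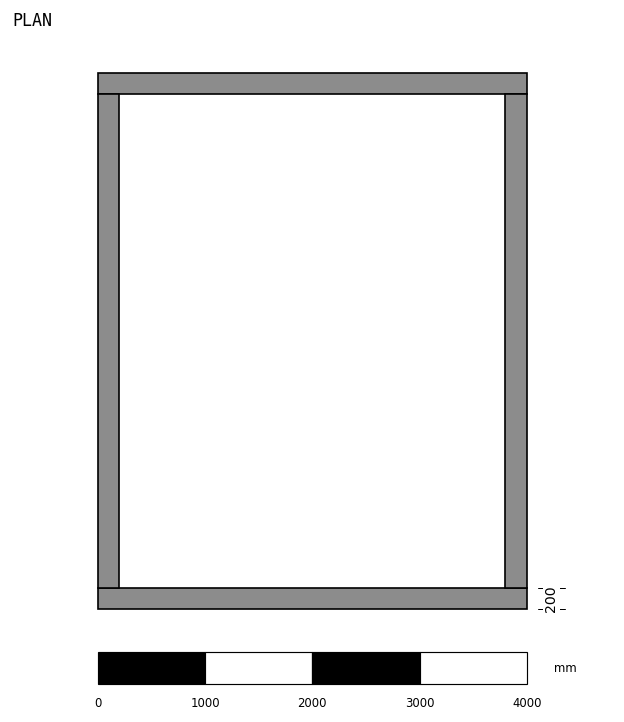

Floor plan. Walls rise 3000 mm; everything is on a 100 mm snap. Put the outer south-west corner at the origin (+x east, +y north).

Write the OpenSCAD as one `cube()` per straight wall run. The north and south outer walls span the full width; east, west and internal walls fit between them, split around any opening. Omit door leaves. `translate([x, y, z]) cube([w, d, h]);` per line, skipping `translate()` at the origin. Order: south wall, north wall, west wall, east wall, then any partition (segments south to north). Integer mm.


cube([4000, 200, 3000]);
translate([0, 4800, 0]) cube([4000, 200, 3000]);
translate([0, 200, 0]) cube([200, 4600, 3000]);
translate([3800, 200, 0]) cube([200, 4600, 3000]);


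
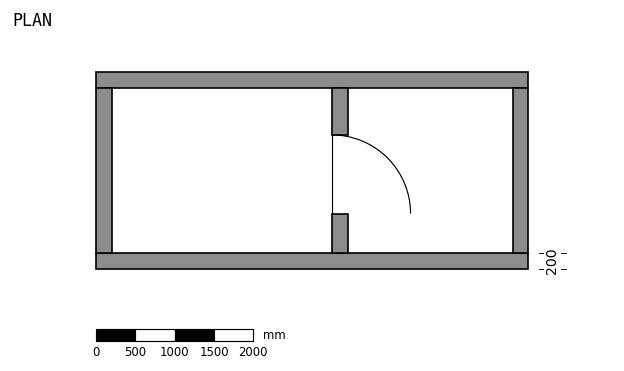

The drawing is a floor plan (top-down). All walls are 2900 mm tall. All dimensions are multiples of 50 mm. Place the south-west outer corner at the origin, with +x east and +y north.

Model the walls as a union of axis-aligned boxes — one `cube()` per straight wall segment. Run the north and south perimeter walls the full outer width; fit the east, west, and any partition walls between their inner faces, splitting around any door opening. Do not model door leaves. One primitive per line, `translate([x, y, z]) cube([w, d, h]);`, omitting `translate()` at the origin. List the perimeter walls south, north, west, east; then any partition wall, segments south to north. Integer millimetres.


cube([5500, 200, 2900]);
translate([0, 2300, 0]) cube([5500, 200, 2900]);
translate([0, 200, 0]) cube([200, 2100, 2900]);
translate([5300, 200, 0]) cube([200, 2100, 2900]);
translate([3000, 200, 0]) cube([200, 500, 2900]);
translate([3000, 1700, 0]) cube([200, 600, 2900]);


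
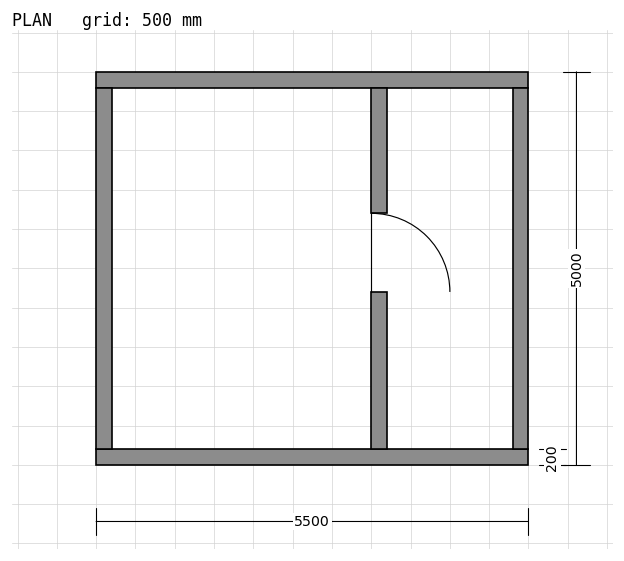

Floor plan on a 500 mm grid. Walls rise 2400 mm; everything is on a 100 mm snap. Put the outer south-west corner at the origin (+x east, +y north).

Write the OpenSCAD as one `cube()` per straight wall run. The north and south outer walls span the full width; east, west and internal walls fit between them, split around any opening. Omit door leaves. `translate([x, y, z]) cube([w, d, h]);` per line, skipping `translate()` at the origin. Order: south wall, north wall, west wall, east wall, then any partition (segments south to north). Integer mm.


cube([5500, 200, 2400]);
translate([0, 4800, 0]) cube([5500, 200, 2400]);
translate([0, 200, 0]) cube([200, 4600, 2400]);
translate([5300, 200, 0]) cube([200, 4600, 2400]);
translate([3500, 200, 0]) cube([200, 2000, 2400]);
translate([3500, 3200, 0]) cube([200, 1600, 2400]);


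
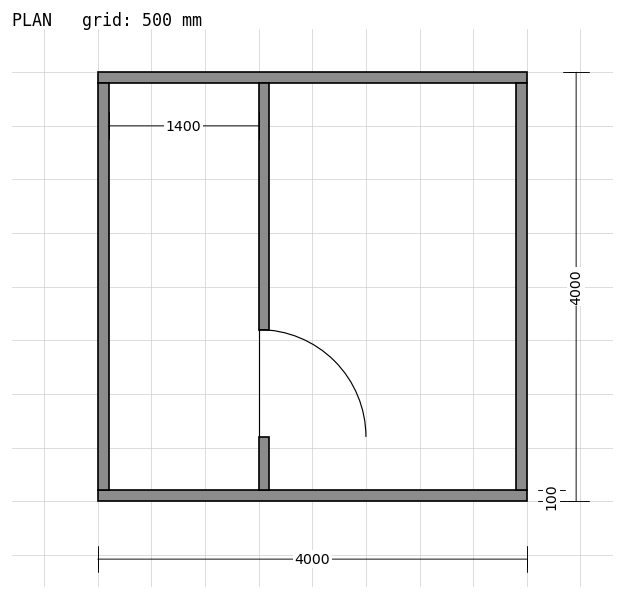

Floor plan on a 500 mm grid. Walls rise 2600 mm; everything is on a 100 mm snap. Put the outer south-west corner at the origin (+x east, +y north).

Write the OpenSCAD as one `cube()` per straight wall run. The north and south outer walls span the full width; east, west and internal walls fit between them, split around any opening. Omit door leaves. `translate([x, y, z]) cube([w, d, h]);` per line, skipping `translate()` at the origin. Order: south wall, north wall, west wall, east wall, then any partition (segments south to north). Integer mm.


cube([4000, 100, 2600]);
translate([0, 3900, 0]) cube([4000, 100, 2600]);
translate([0, 100, 0]) cube([100, 3800, 2600]);
translate([3900, 100, 0]) cube([100, 3800, 2600]);
translate([1500, 100, 0]) cube([100, 500, 2600]);
translate([1500, 1600, 0]) cube([100, 2300, 2600]);


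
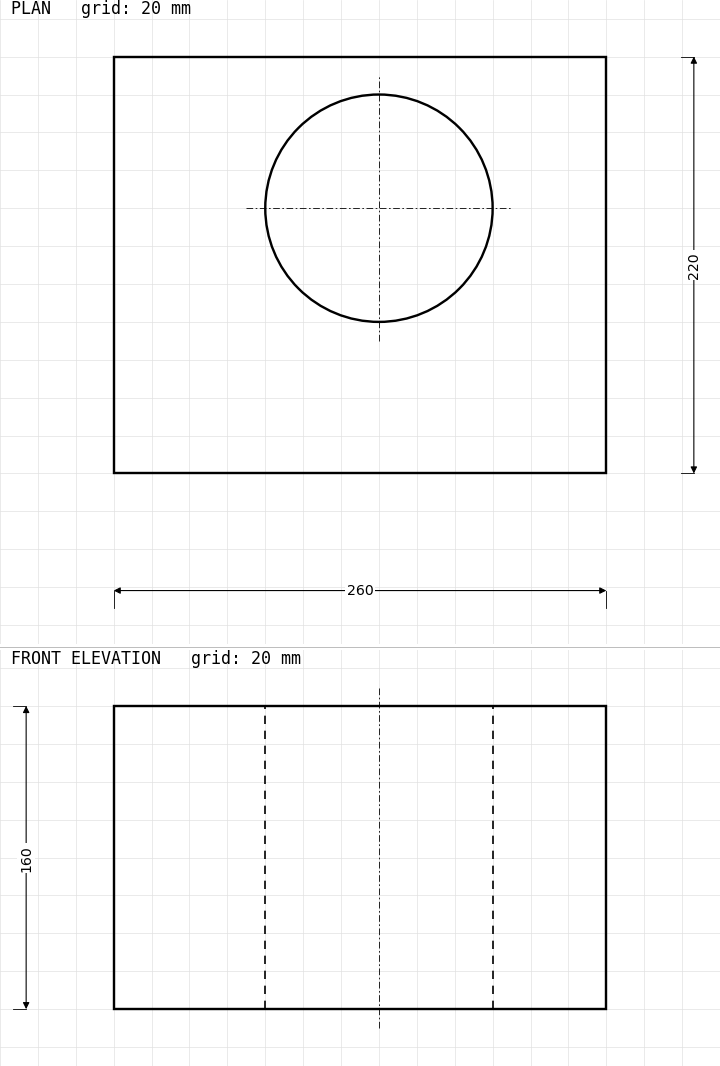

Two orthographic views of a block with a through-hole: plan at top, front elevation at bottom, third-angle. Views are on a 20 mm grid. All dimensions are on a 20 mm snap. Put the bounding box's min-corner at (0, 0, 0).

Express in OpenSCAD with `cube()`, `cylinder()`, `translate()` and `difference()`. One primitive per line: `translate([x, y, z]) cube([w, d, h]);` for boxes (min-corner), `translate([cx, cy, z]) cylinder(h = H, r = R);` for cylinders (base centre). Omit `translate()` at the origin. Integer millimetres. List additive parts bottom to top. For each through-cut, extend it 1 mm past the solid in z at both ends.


difference() {
  cube([260, 220, 160]);
  translate([140, 140, -1]) cylinder(h = 162, r = 60);
}


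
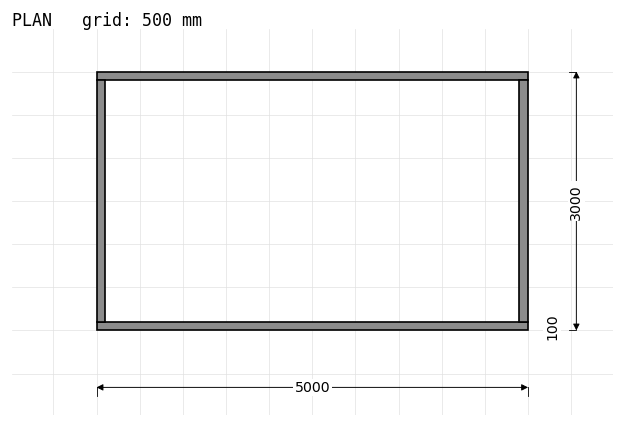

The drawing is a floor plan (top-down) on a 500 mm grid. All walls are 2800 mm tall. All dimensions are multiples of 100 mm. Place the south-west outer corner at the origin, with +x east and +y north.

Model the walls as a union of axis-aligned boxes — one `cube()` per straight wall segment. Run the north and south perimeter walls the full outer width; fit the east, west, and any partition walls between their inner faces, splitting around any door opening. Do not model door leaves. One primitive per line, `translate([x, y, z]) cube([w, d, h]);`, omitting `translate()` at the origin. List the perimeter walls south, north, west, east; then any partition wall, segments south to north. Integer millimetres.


cube([5000, 100, 2800]);
translate([0, 2900, 0]) cube([5000, 100, 2800]);
translate([0, 100, 0]) cube([100, 2800, 2800]);
translate([4900, 100, 0]) cube([100, 2800, 2800]);


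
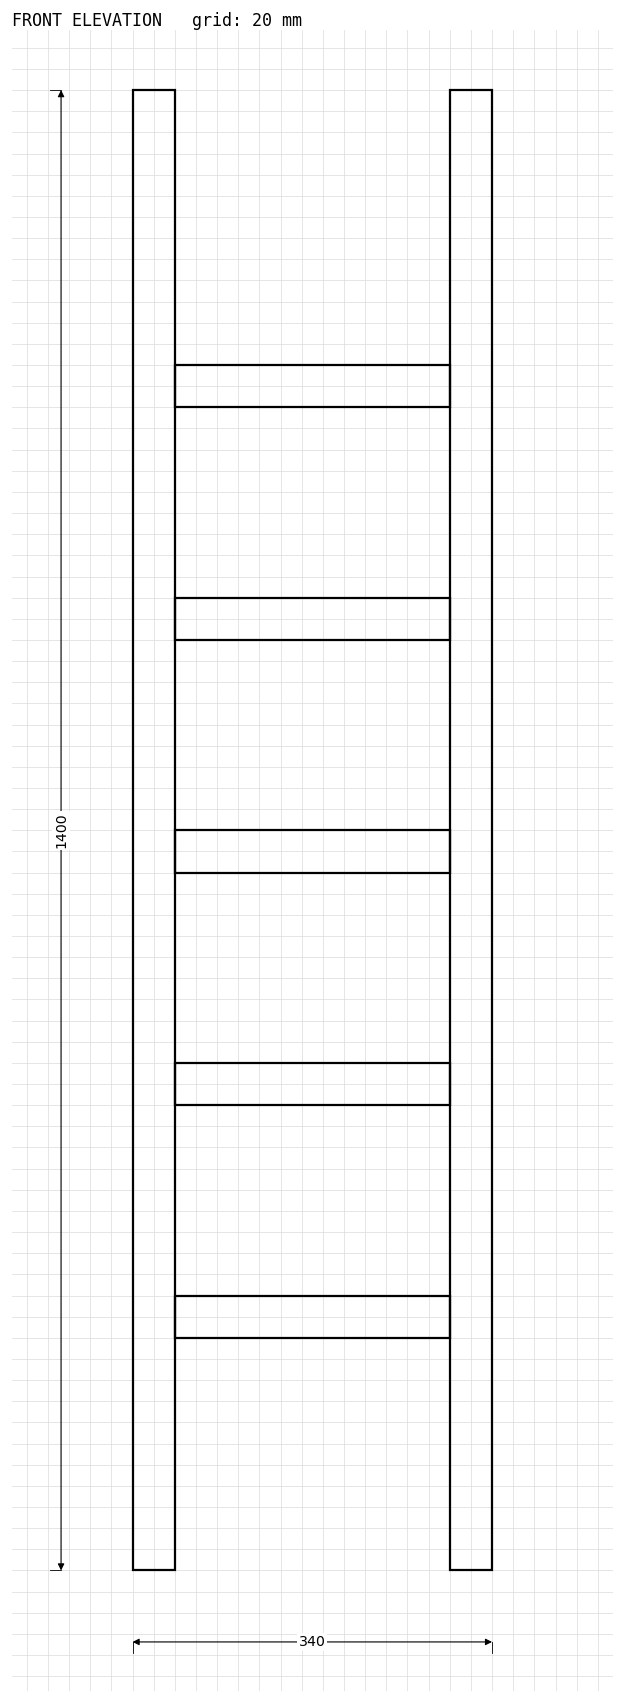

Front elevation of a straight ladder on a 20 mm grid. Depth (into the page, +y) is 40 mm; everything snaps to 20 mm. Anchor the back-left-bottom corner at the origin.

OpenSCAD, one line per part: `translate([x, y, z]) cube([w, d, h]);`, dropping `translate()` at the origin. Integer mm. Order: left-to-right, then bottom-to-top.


cube([40, 40, 1400]);
translate([40, 0, 220]) cube([260, 40, 40]);
translate([40, 0, 440]) cube([260, 40, 40]);
translate([40, 0, 660]) cube([260, 40, 40]);
translate([40, 0, 880]) cube([260, 40, 40]);
translate([40, 0, 1100]) cube([260, 40, 40]);
translate([300, 0, 0]) cube([40, 40, 1400]);
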